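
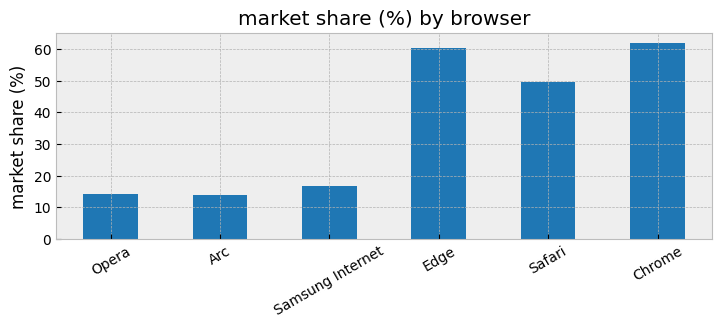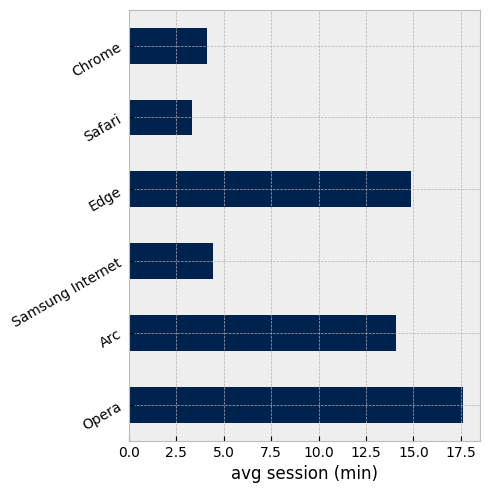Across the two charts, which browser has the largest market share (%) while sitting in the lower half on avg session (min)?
Chart 2 median avg session (min) ≈ 10; below-median browsers: Samsung Internet, Safari, Chrome. Among those, Chrome has the highest market share (%) (≈ 60).

Chrome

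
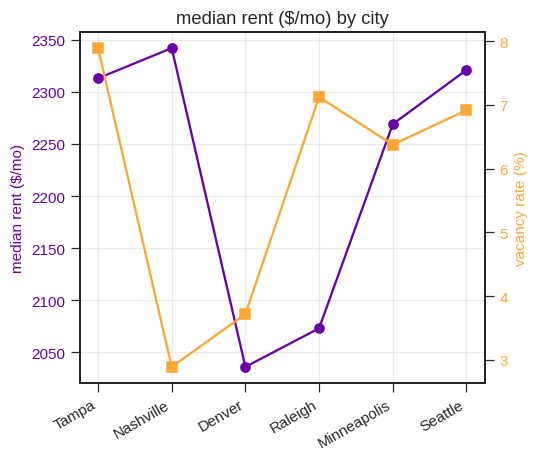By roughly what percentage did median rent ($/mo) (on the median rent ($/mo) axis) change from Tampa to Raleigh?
Tampa ≈ 2300, Raleigh ≈ 2050; (2050 − 2300) / 2300 ≈ -10.9%.

≈ -10.9%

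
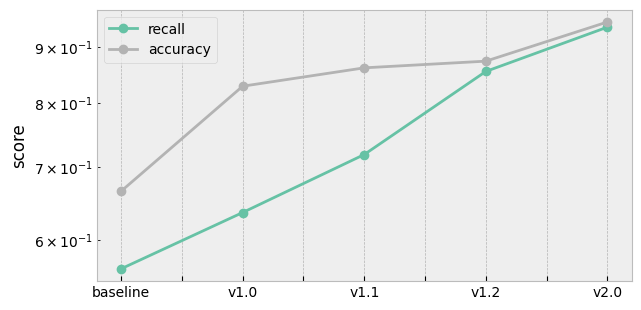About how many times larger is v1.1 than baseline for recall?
≈ 1.27×

v1.1 ≈ 0.70, baseline ≈ 0.55; 0.70/0.55 ≈ 1.27.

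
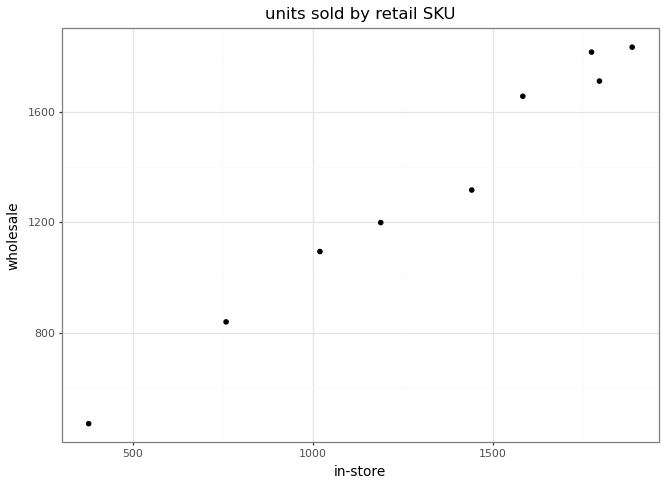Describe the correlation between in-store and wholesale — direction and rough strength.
Points are positively correlated; strong (|r| ≈ 1.0).

positive, strong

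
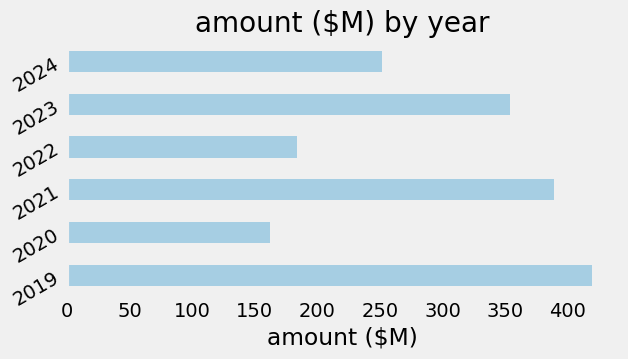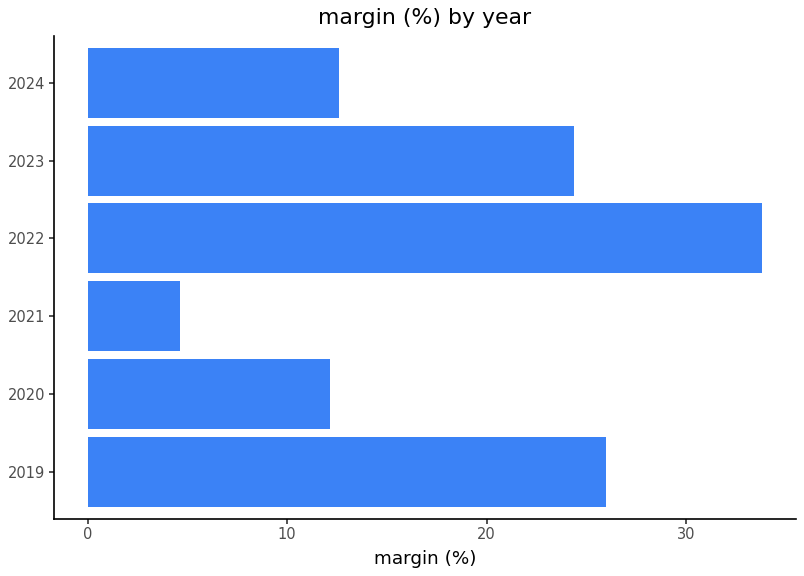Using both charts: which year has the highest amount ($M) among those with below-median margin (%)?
Chart 2 median margin (%) ≈ 20; below-median years: 2020, 2021, 2024. Among those, 2021 has the highest amount ($M) (≈ 400).

2021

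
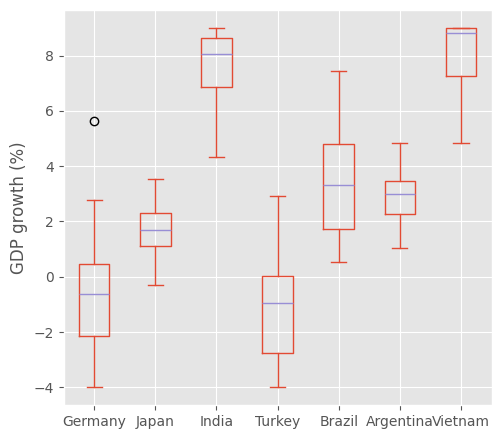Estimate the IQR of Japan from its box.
Q3 ≈ 2, Q1 ≈ 1; IQR ≈ 1.

≈ 1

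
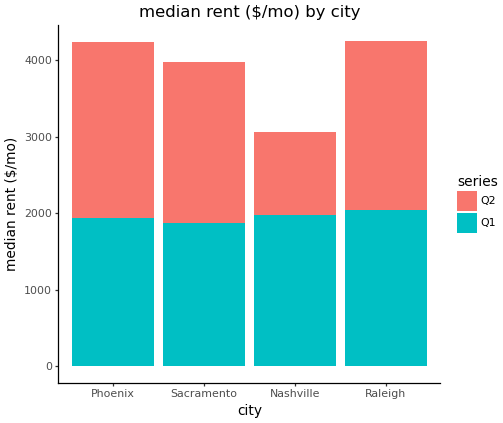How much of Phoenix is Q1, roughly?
Q1 top ≈ 2000, bottom ≈ 0; segment ≈ 2000.

≈ 2000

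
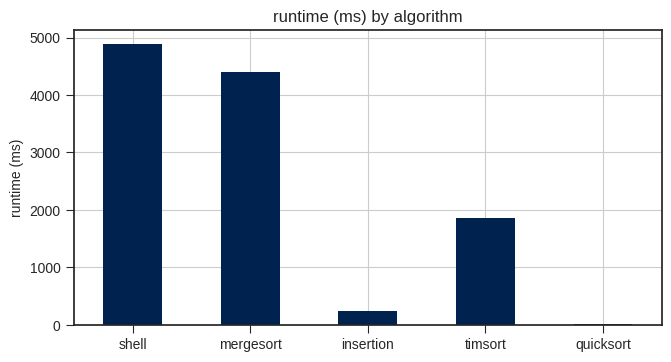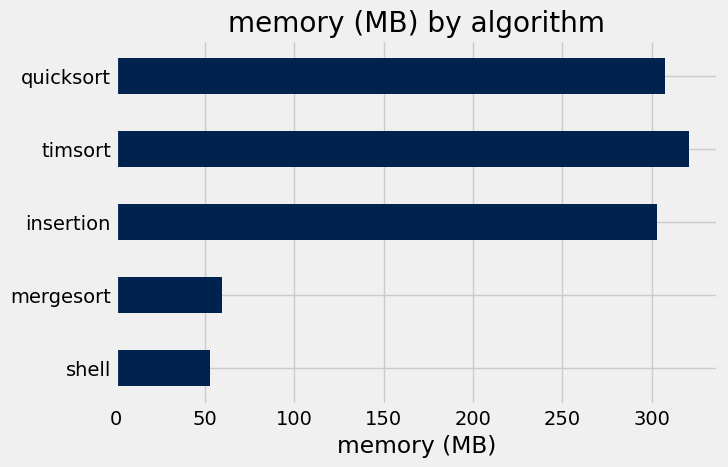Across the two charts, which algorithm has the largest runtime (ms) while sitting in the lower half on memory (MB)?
shell

Chart 2 median memory (MB) ≈ 300; below-median algorithms: shell, mergesort. Among those, shell has the highest runtime (ms) (≈ 5000).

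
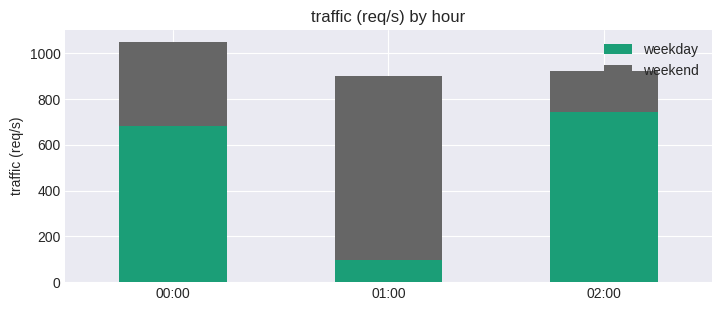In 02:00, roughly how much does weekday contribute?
weekday top ≈ 700, bottom ≈ 0; segment ≈ 700.

≈ 700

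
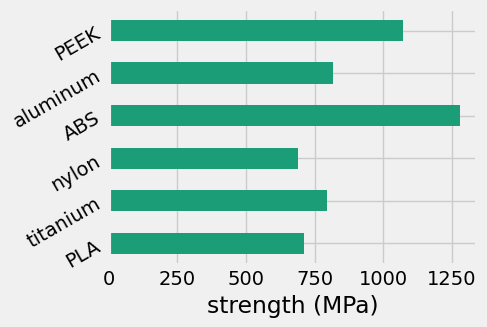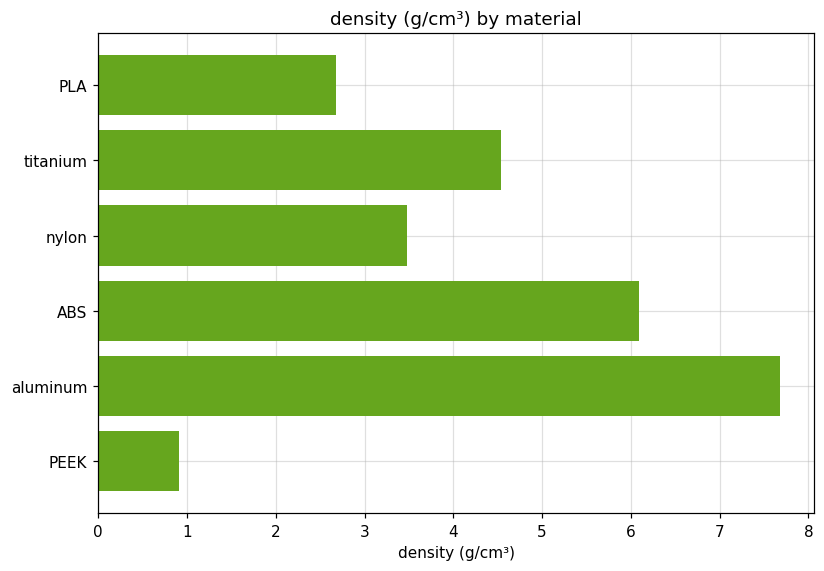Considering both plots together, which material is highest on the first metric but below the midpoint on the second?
PEEK

Chart 2 median density (g/cm³) ≈ 4; below-median materials: PLA, nylon, PEEK. Among those, PEEK has the highest strength (MPa) (≈ 1000).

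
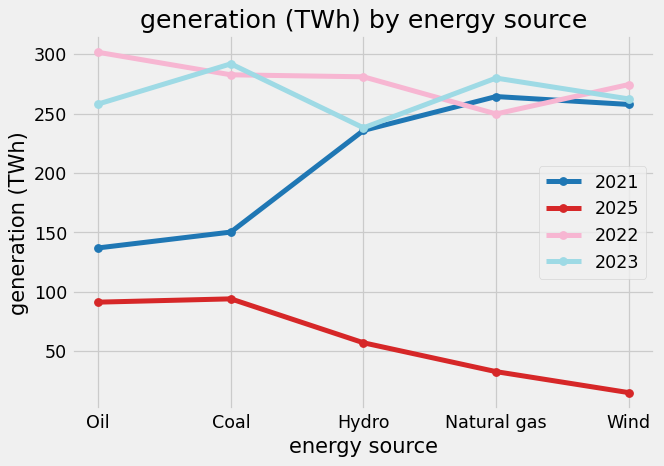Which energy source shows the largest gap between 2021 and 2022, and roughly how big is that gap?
Oil: 2021 ≈ 125, 2022 ≈ 300 → gap ≈ 175. Next-largest (Coal) is only ≈ 125.

Oil, ≈ 175 TWh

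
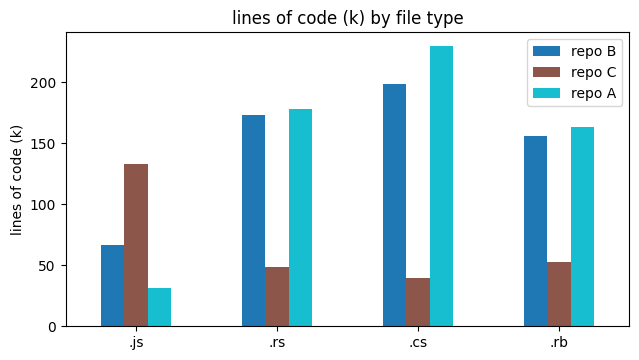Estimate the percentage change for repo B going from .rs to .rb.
≈ -11.1%

.rs ≈ 180, .rb ≈ 160; (160 − 180) / 180 ≈ -11.1%.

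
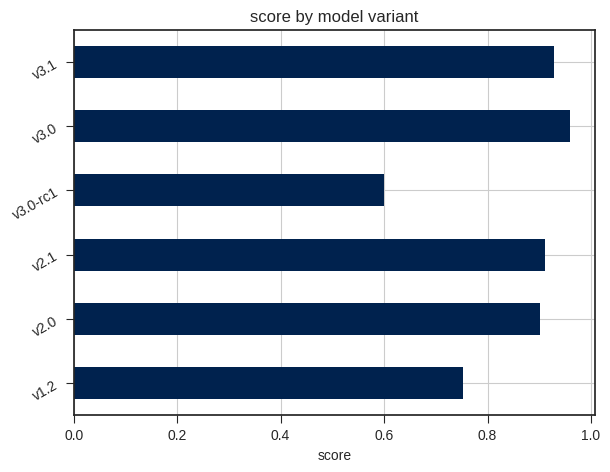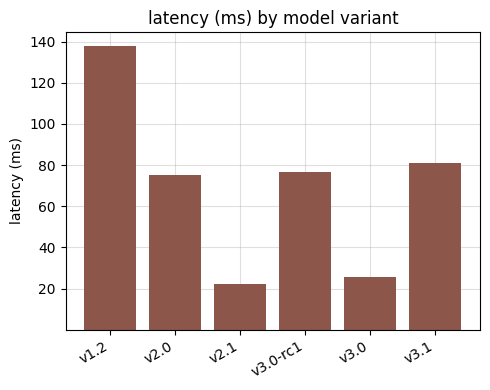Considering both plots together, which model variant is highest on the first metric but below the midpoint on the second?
v3.0

Chart 2 median latency (ms) ≈ 80; below-median model variants: v2.0, v2.1, v3.0. Among those, v3.0 has the highest score (≈ 1).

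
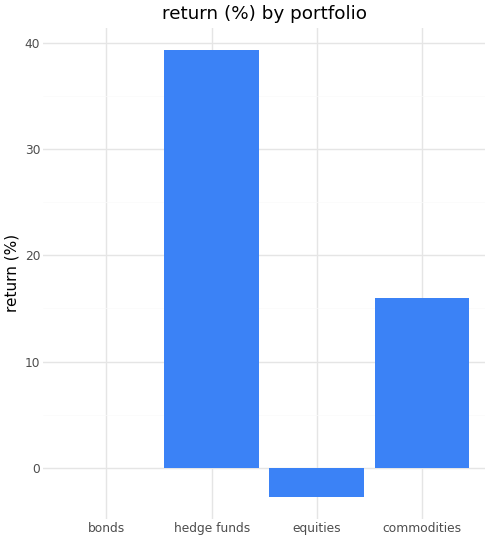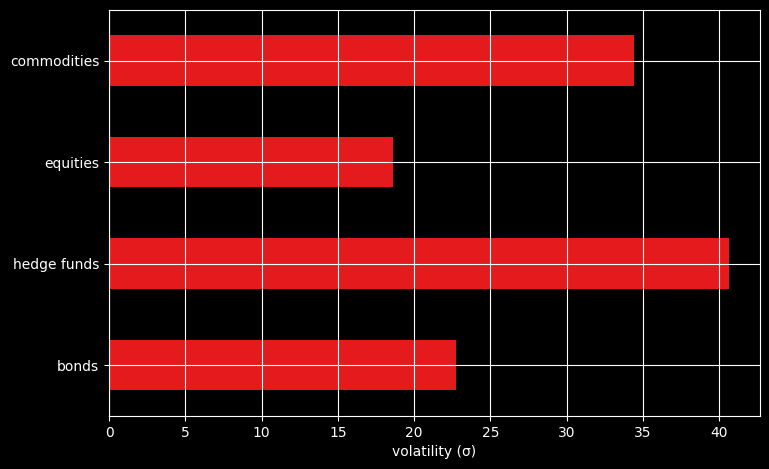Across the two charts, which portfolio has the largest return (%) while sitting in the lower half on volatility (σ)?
bonds

Chart 2 median volatility (σ) ≈ 30; below-median portfolios: bonds, equities. Among those, bonds has the highest return (%) (≈ 0).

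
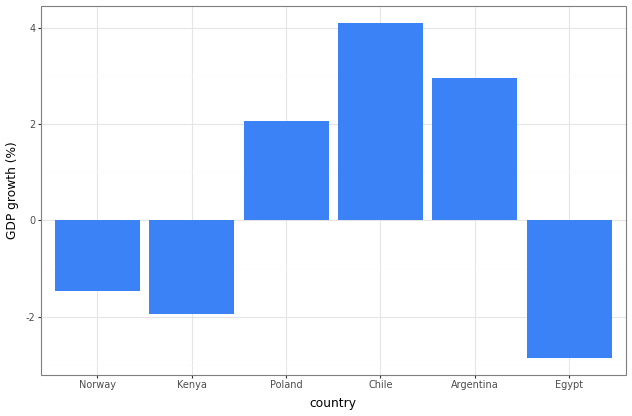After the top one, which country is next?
Argentina

Top 3: Chile ≈ 4, Argentina ≈ 3, Poland ≈ 2.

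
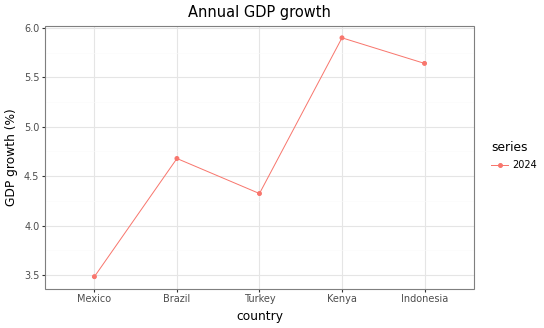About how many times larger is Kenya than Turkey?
Kenya ≈ 6.0, Turkey ≈ 4.5; 6.0/4.5 ≈ 1.33.

≈ 1.33×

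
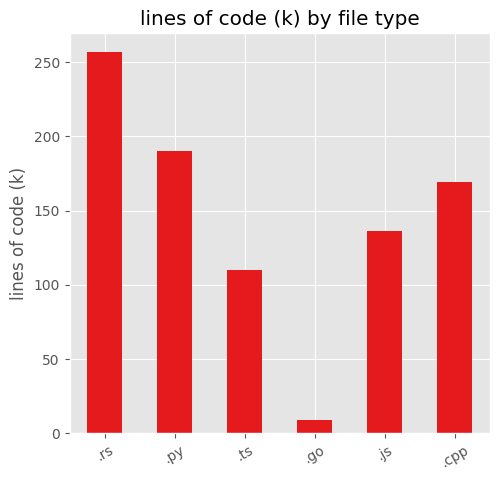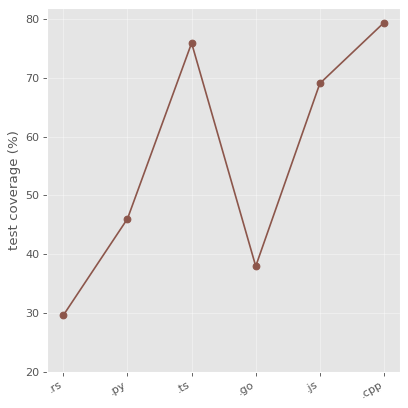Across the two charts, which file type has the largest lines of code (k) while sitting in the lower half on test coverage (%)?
.rs

Chart 2 median test coverage (%) ≈ 60; below-median file types: .rs, .py, .go. Among those, .rs has the highest lines of code (k) (≈ 250).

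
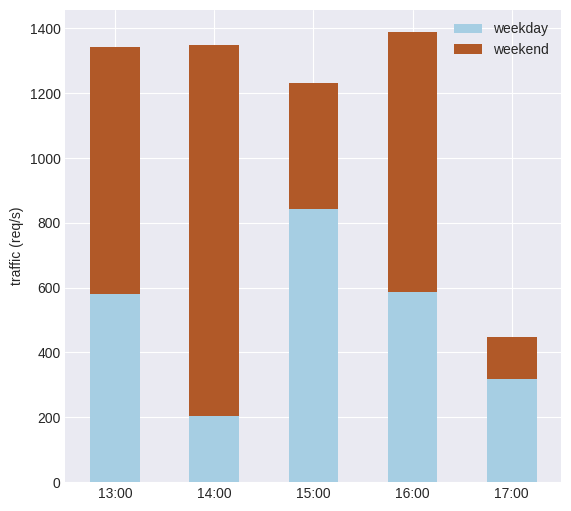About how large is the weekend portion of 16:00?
≈ 800

weekend top ≈ 1400, bottom ≈ 600; segment ≈ 800.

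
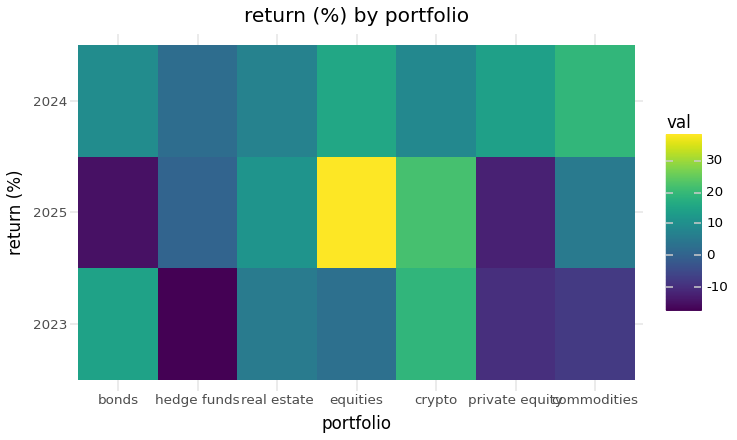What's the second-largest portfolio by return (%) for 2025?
Top 3 for 2025: equities ≈ 40, crypto ≈ 20, real estate ≈ 10.

crypto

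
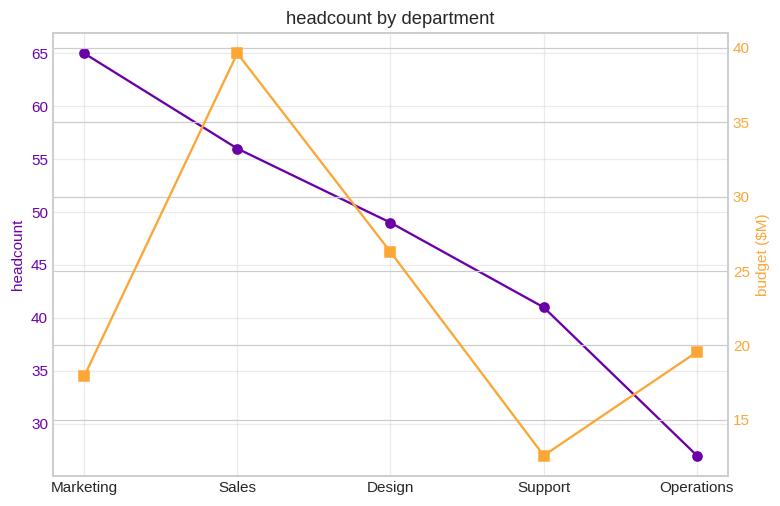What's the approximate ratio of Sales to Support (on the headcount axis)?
Sales ≈ 55, Support ≈ 40; 55/40 ≈ 1.38.

≈ 1.38×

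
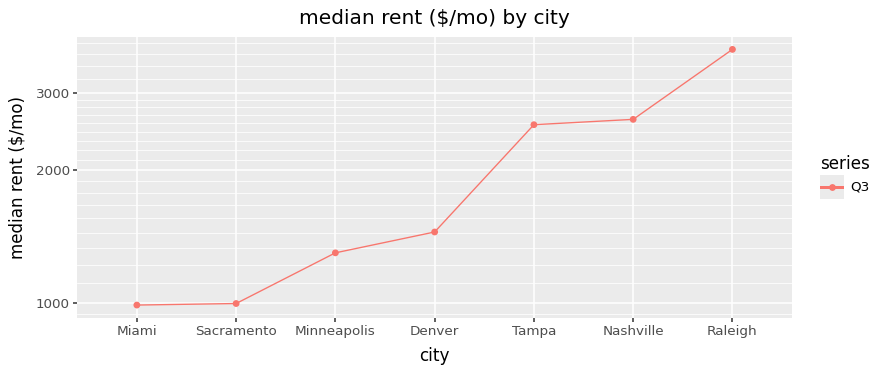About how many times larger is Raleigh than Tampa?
Raleigh ≈ 4000, Tampa ≈ 2500; 4000/2500 ≈ 1.6.

≈ 1.6×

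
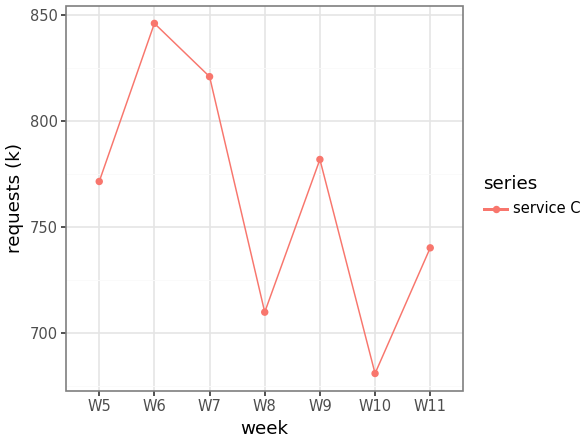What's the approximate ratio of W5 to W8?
≈ 1.11×

W5 ≈ 780, W8 ≈ 700; 780/700 ≈ 1.11.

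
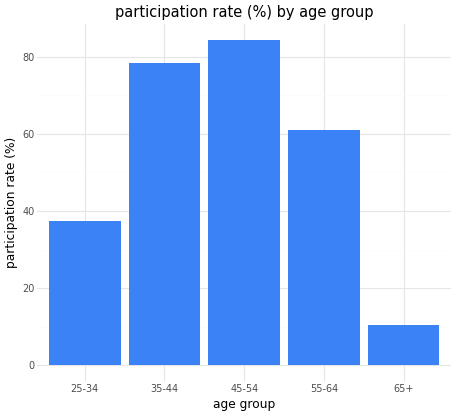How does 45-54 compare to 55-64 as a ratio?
45-54 ≈ 80, 55-64 ≈ 60; 80/60 ≈ 1.33.

≈ 1.33×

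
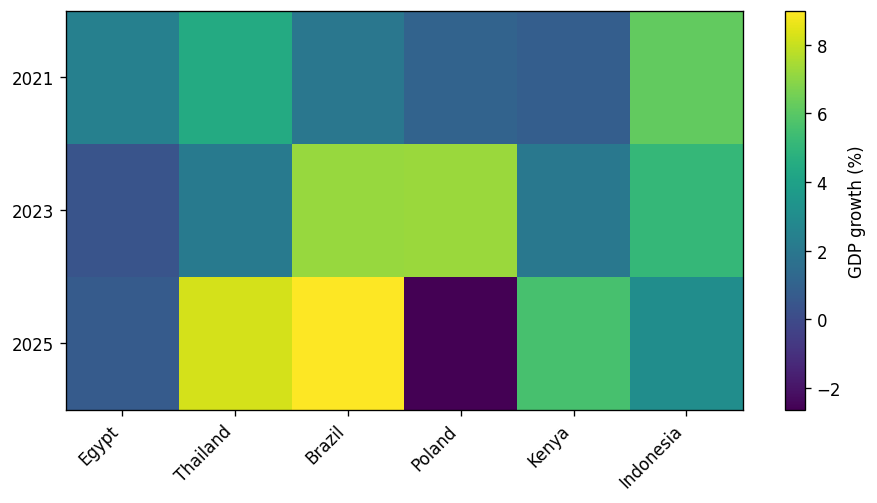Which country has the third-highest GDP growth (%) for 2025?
Kenya

Top 4 for 2025: Brazil ≈ 9, Thailand ≈ 8, Kenya ≈ 6, Indonesia ≈ 3.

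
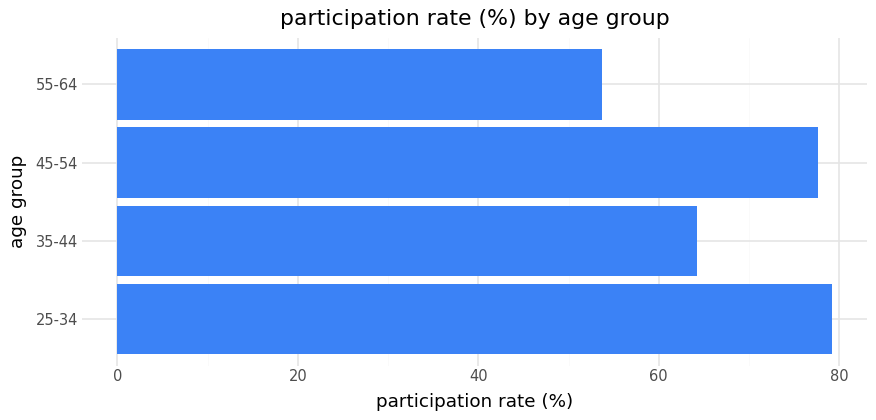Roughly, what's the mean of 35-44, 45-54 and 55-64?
(60 + 80 + 50) / 3 ≈ 63.

≈ 63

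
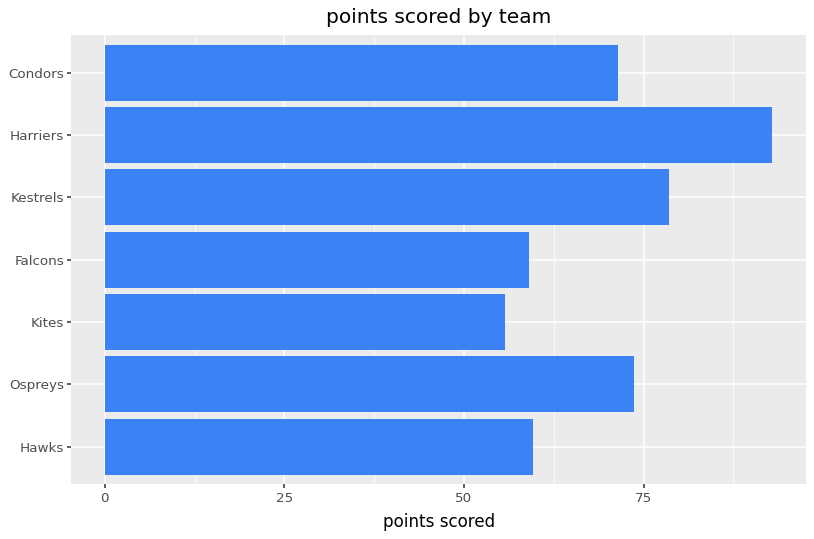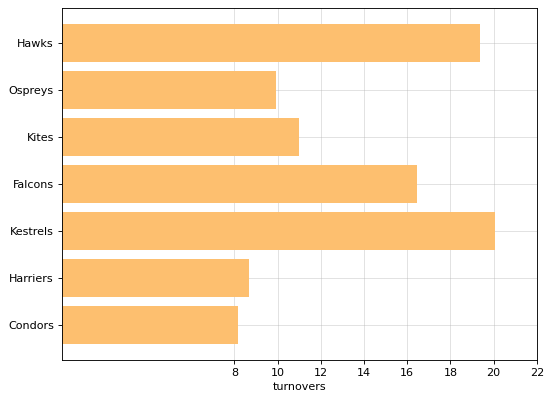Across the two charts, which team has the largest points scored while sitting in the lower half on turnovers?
Chart 2 median turnovers ≈ 10; below-median teams: Ospreys, Harriers, Condors. Among those, Harriers has the highest points scored (≈ 90).

Harriers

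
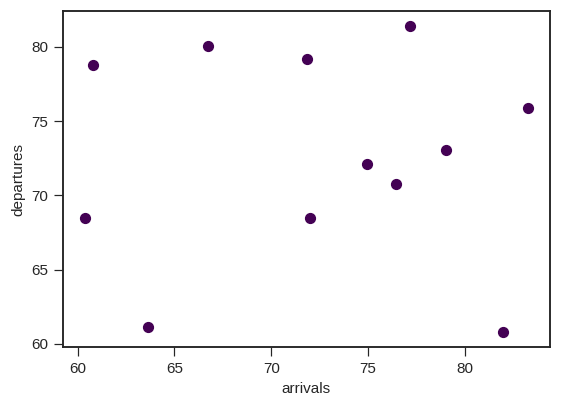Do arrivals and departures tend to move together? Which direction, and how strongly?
Points are roughly uncorrelated; weak (|r| ≈ 0.0).

no clear correlation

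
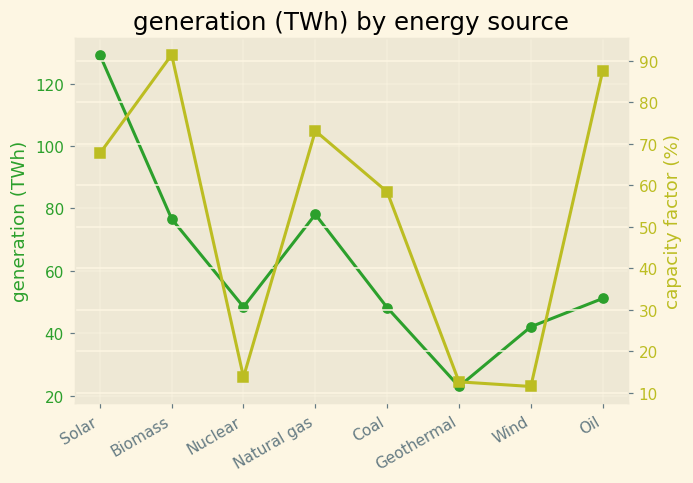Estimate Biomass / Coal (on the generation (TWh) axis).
Biomass ≈ 80, Coal ≈ 50; 80/50 ≈ 1.6.

≈ 1.6×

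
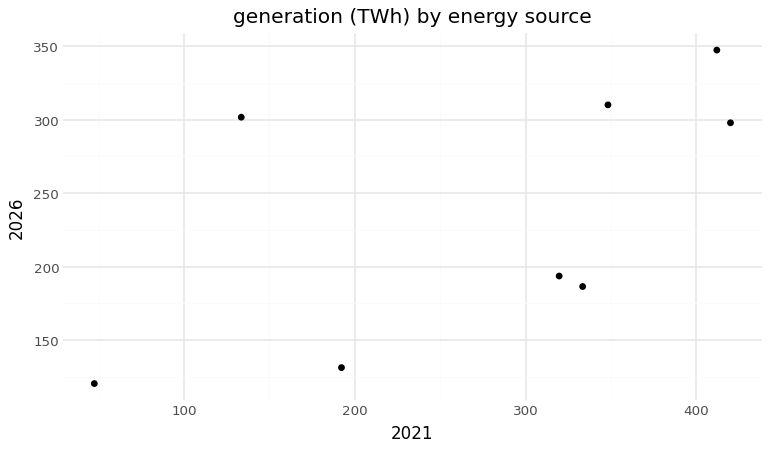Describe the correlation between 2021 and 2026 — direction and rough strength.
positive, moderate

Points are positively correlated; moderate (|r| ≈ 0.6).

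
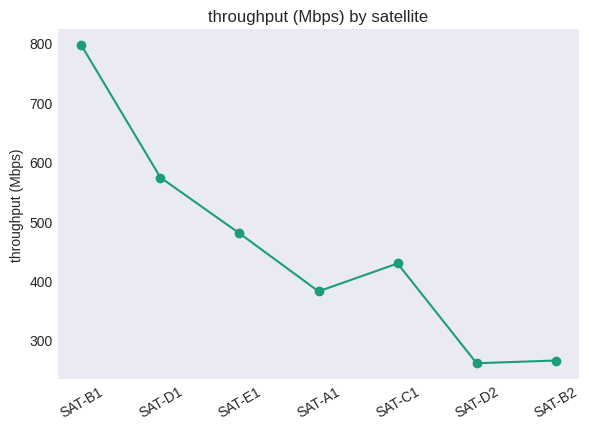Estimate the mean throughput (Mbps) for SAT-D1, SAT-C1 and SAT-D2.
(550 + 450 + 250) / 3 ≈ 417.

≈ 417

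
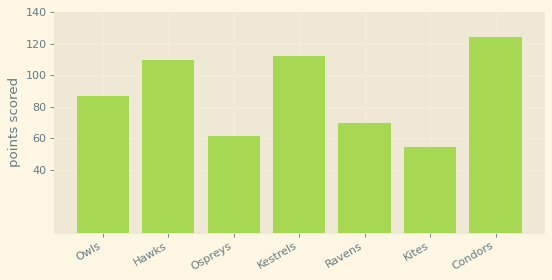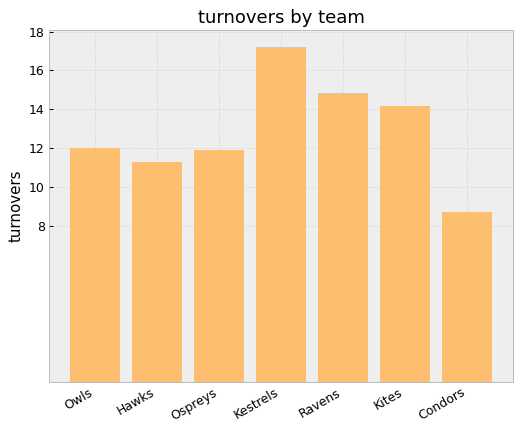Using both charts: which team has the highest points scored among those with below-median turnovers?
Chart 2 median turnovers ≈ 12; below-median teams: Hawks, Ospreys, Condors. Among those, Condors has the highest points scored (≈ 120).

Condors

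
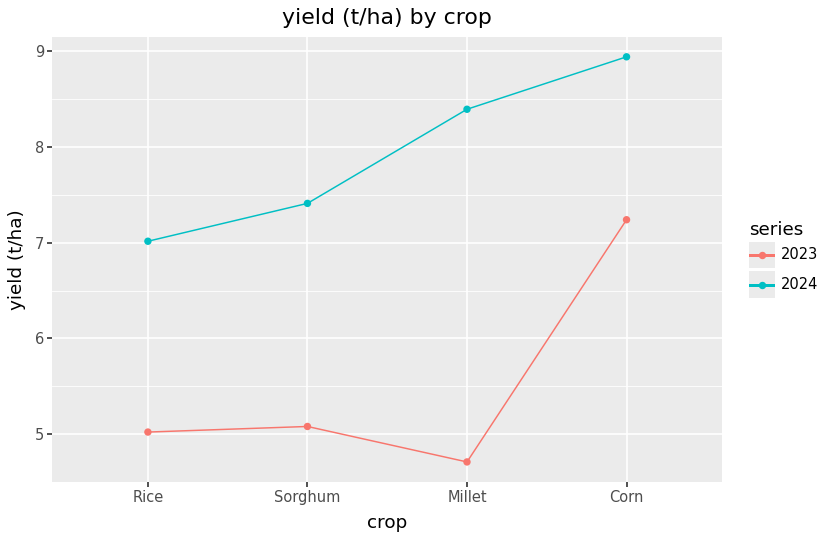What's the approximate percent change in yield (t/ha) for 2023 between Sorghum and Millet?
Sorghum ≈ 5.0, Millet ≈ 4.5; (4.5 − 5.0) / 5.0 ≈ -10%.

≈ -10%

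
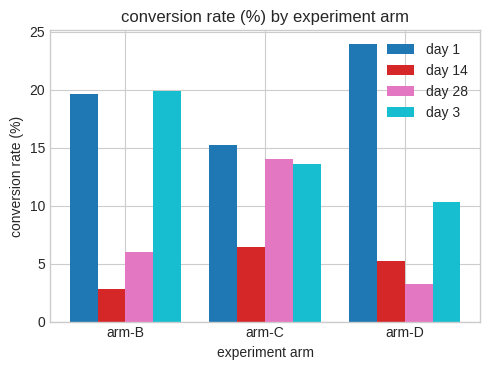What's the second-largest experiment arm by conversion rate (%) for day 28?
arm-B

Top 3 for day 28: arm-C ≈ 14, arm-B ≈ 6, arm-D ≈ 4.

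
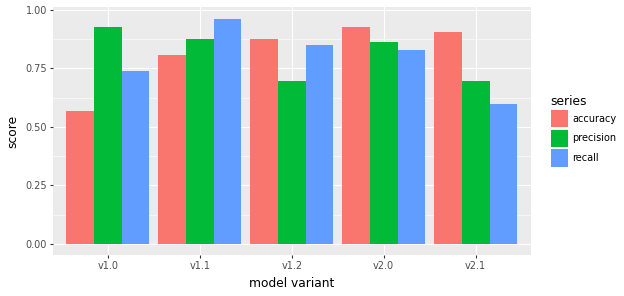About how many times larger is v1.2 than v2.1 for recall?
≈ 1.5×

v1.2 ≈ 0.9, v2.1 ≈ 0.6; 0.9/0.6 ≈ 1.5.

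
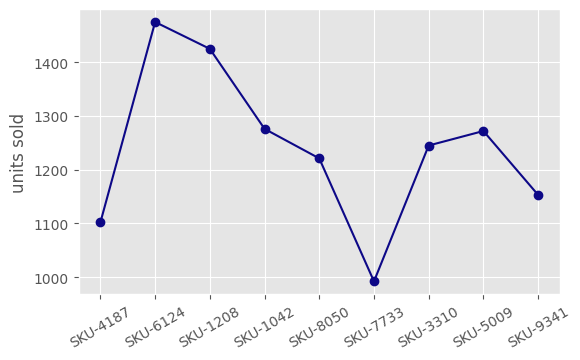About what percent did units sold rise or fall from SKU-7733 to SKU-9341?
SKU-7733 ≈ 1000, SKU-9341 ≈ 1150; (1150 − 1000) / 1000 ≈ +15%.

≈ +15%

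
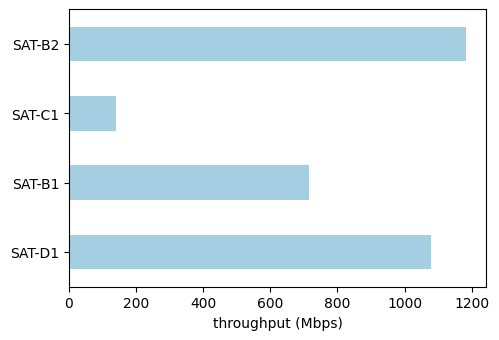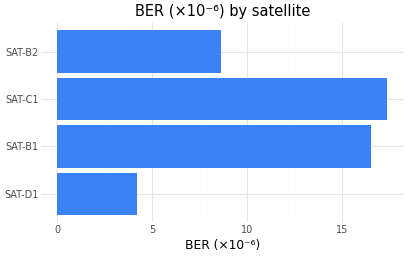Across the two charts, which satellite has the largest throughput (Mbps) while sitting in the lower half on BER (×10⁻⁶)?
SAT-B2

Chart 2 median BER (×10⁻⁶) ≈ 12; below-median satellites: SAT-D1, SAT-B2. Among those, SAT-B2 has the highest throughput (Mbps) (≈ 1200).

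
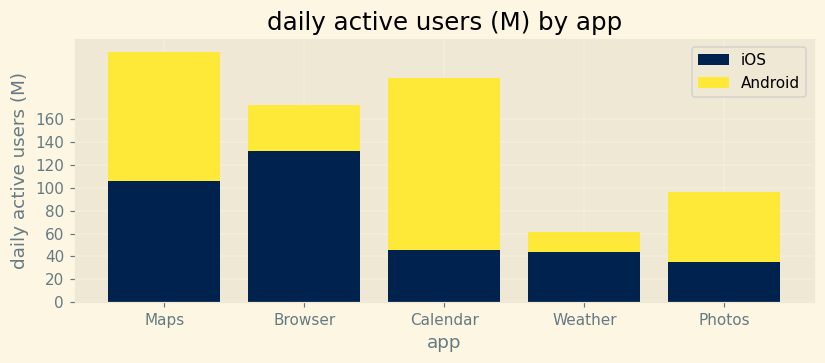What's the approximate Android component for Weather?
Android top ≈ 60, bottom ≈ 40; segment ≈ 20.

≈ 20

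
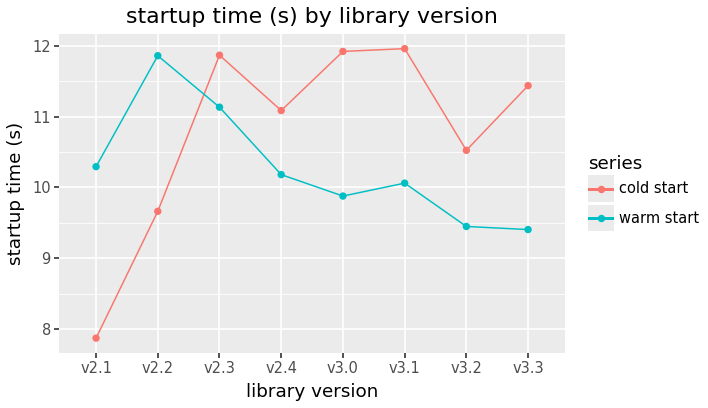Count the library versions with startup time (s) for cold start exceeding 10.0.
6

Above 10.0: v2.3, v2.4, v3.0, v3.1, v3.2, v3.3.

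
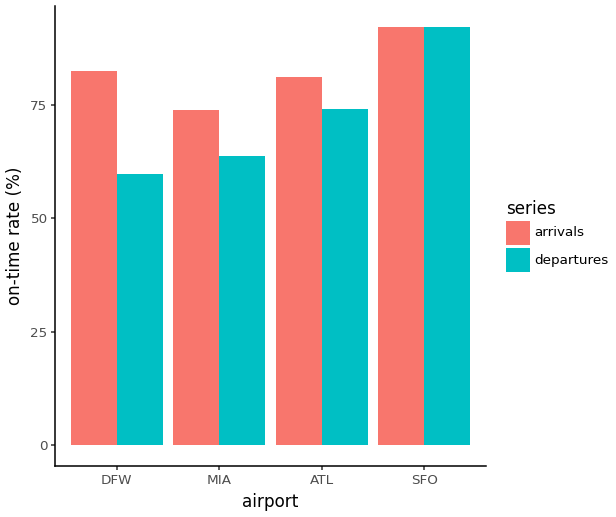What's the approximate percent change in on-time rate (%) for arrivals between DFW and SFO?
DFW ≈ 80, SFO ≈ 90; (90 − 80) / 80 ≈ +12.5%.

≈ +12.5%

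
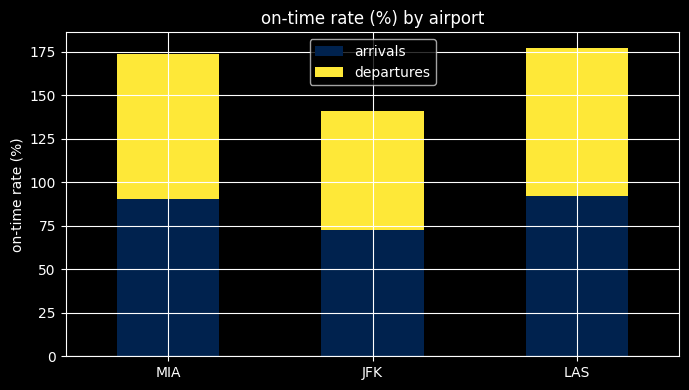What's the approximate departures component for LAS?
≈ 80

departures top ≈ 180, bottom ≈ 100; segment ≈ 80.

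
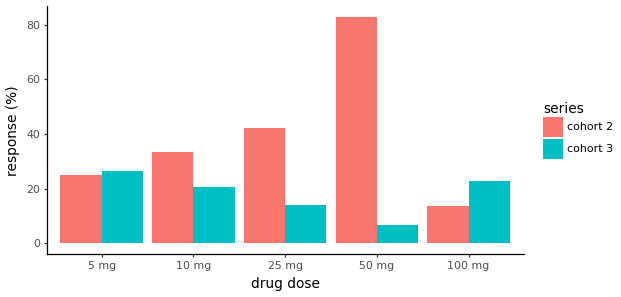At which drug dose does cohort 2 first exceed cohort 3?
5 mg: cohort 2 ≈ 20 vs cohort 3 ≈ 30 (not yet); 10 mg: cohort 2 ≈ 30 vs cohort 3 ≈ 20 (first crossover).

10 mg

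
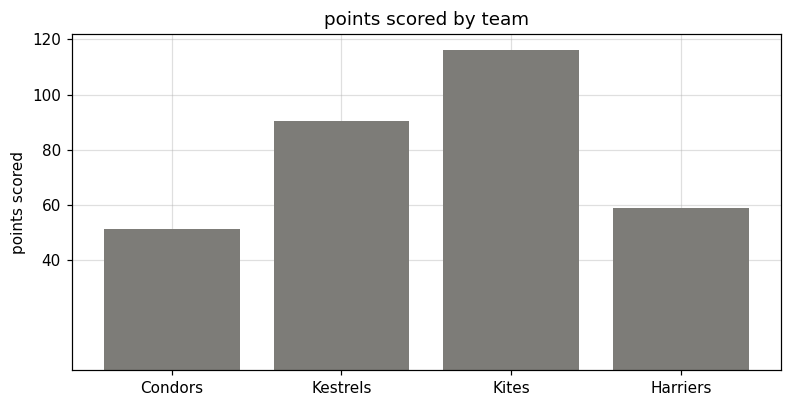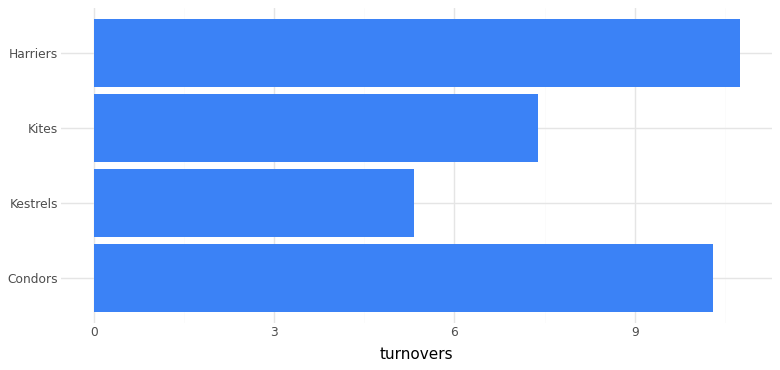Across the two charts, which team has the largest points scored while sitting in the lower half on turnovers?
Chart 2 median turnovers ≈ 9; below-median teams: Kestrels, Kites. Among those, Kites has the highest points scored (≈ 120).

Kites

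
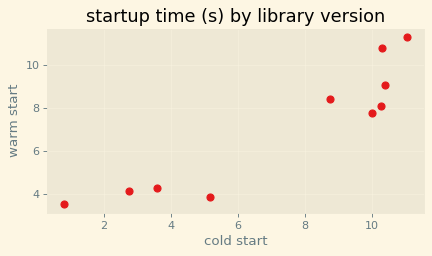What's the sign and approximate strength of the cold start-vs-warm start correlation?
positive, strong

Points are positively correlated; strong (|r| ≈ 0.9).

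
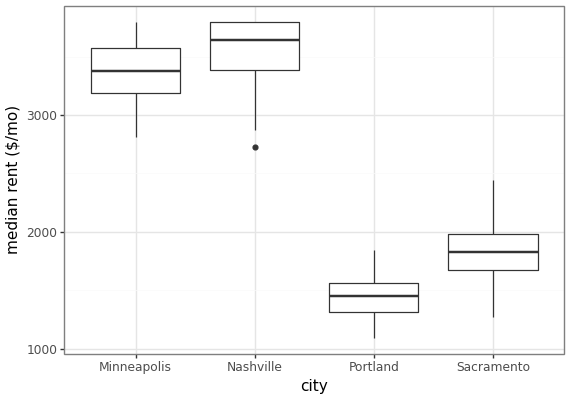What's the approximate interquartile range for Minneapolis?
≈ 400

Q3 ≈ 3600, Q1 ≈ 3200; IQR ≈ 400.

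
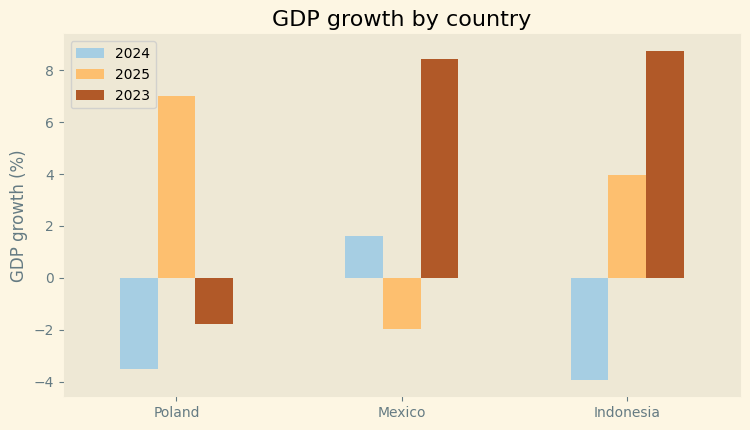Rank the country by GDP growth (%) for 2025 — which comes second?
Indonesia

Top 3 for 2025: Poland ≈ 6, Indonesia ≈ 4, Mexico ≈ -2.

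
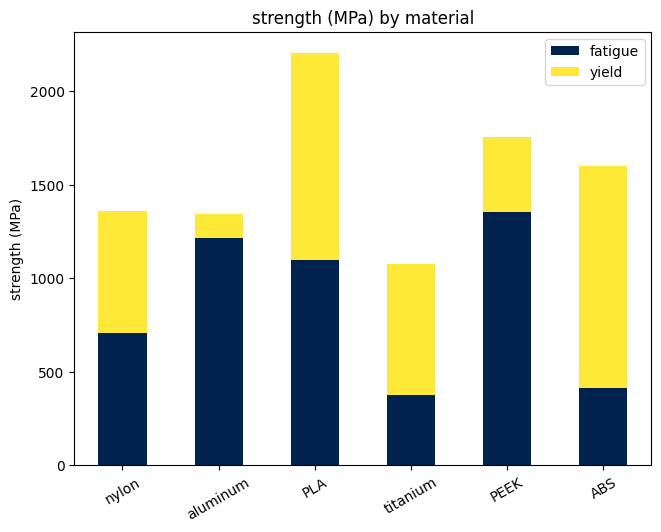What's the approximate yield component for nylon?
yield top ≈ 1400, bottom ≈ 800; segment ≈ 600.

≈ 600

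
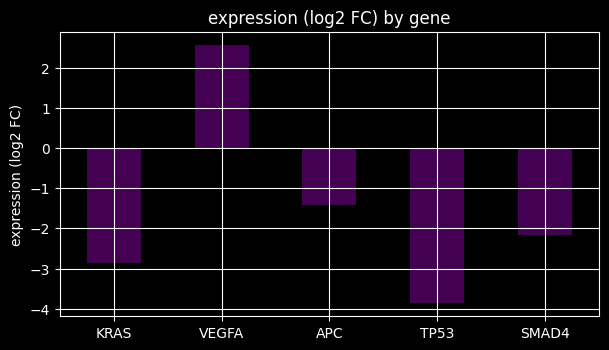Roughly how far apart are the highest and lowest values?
≈ 7

Max VEGFA ≈ 3, min TP53 ≈ -4; range ≈ 7.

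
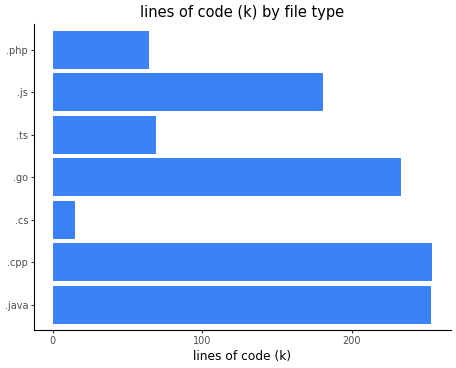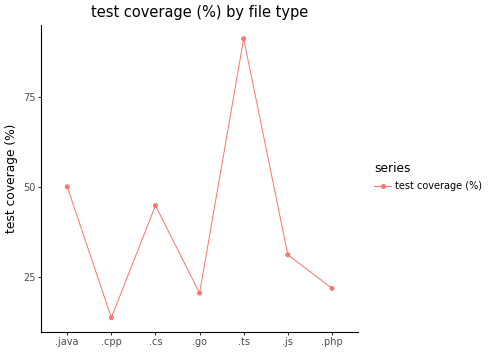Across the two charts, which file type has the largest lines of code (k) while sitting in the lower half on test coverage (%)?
Chart 2 median test coverage (%) ≈ 30; below-median file types: .cpp, .go, .php. Among those, .cpp has the highest lines of code (k) (≈ 250).

.cpp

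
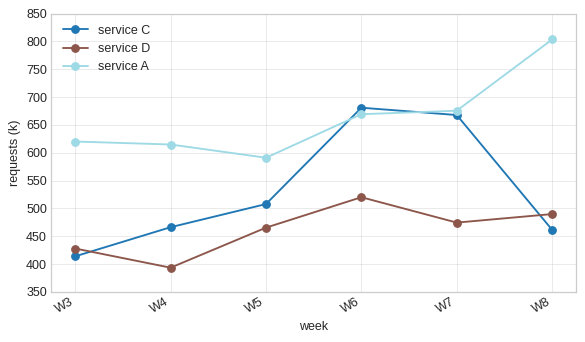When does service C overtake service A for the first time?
W6

W5: service C ≈ 500 vs service A ≈ 600 (not yet); W6: service C ≈ 700 vs service A ≈ 650 (first crossover).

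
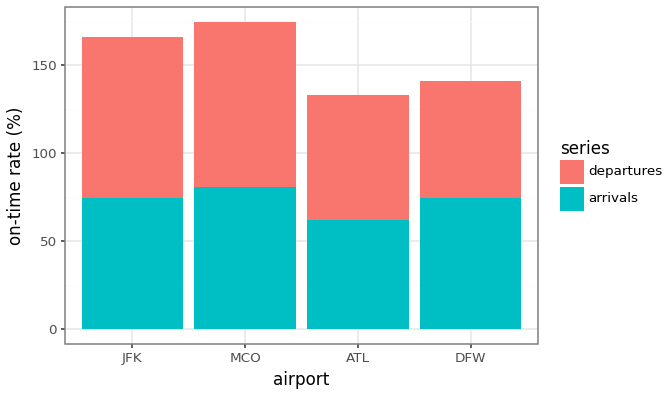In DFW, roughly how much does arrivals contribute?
≈ 80

arrivals top ≈ 80, bottom ≈ 0; segment ≈ 80.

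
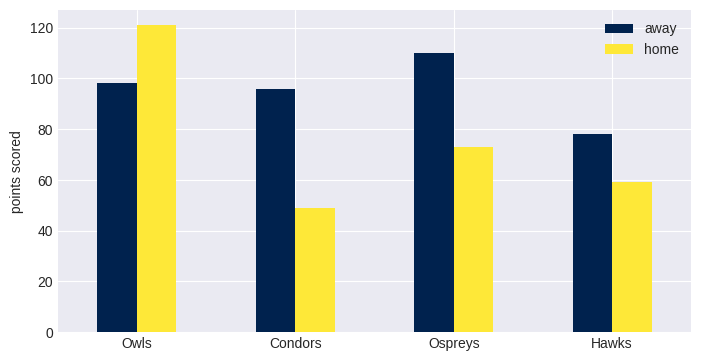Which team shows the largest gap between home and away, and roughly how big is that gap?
Condors: home ≈ 40, away ≈ 100 → gap ≈ 60. Next-largest (Ospreys) is only ≈ 40.

Condors, ≈ 60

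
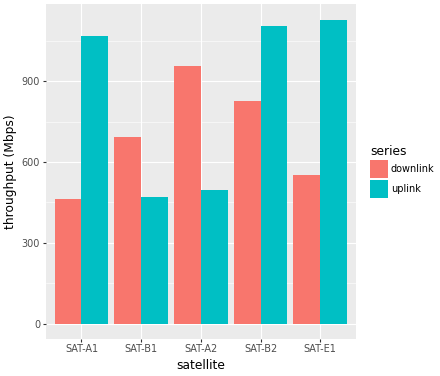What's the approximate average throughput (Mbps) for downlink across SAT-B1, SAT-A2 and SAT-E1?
≈ 767

(700 + 1000 + 600) / 3 ≈ 767.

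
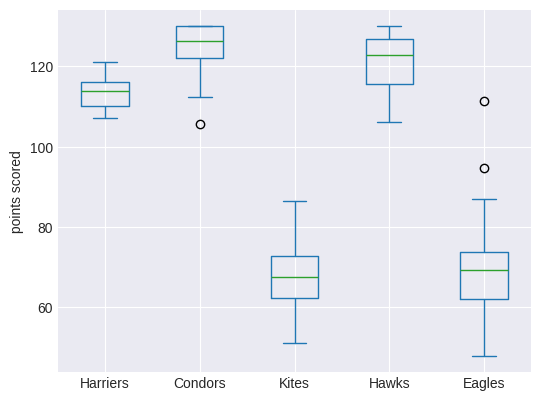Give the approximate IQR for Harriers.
≈ 5

Q3 ≈ 115, Q1 ≈ 110; IQR ≈ 5.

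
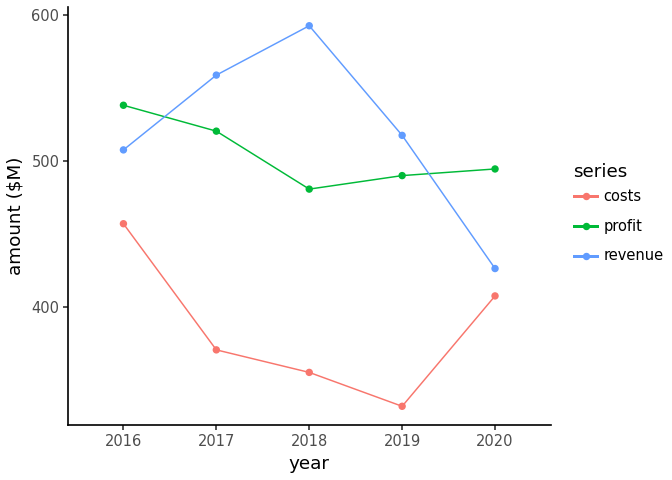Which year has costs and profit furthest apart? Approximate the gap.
2019: costs ≈ 325, profit ≈ 500 → gap ≈ 175. Next-largest (2017) is only ≈ 150.

2019, ≈ 175 $M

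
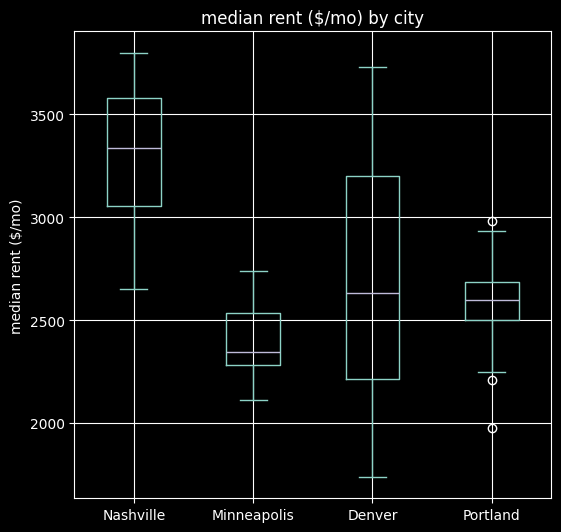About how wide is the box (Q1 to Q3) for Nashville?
≈ 500

Q3 ≈ 3600, Q1 ≈ 3100; IQR ≈ 500.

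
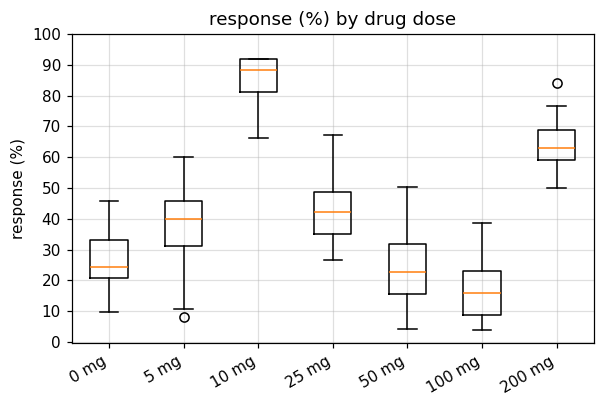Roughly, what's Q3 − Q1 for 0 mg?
≈ 10

Q3 ≈ 30, Q1 ≈ 20; IQR ≈ 10.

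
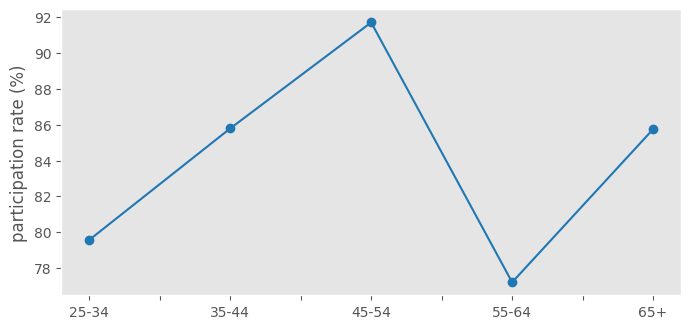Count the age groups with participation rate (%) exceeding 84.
3

Above 84: 35-44, 45-54, 65+.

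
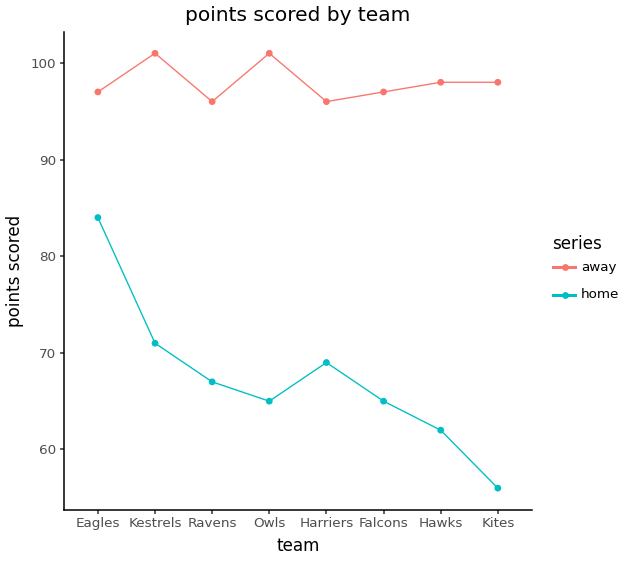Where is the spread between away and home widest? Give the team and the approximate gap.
Kites: away ≈ 100, home ≈ 55 → gap ≈ 45. Next-largest (Hawks) is only ≈ 40.

Kites, ≈ 45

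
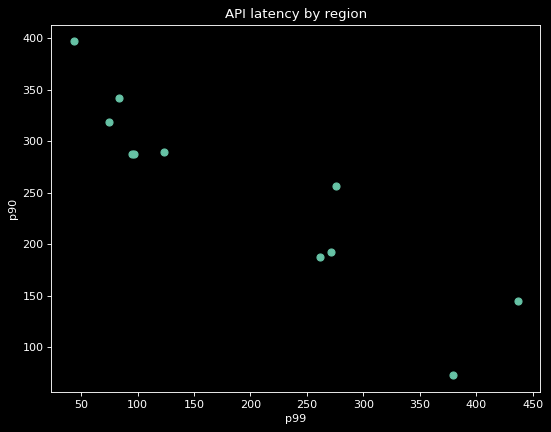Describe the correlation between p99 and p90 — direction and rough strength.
Points are negatively correlated; strong (|r| ≈ 0.9).

negative, strong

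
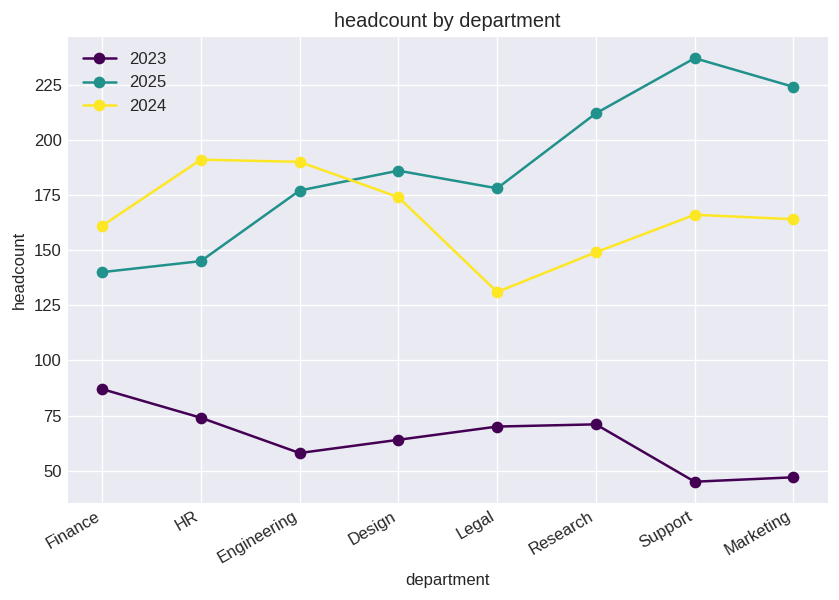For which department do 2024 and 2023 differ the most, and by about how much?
Engineering, ≈ 140

Engineering: 2024 ≈ 200, 2023 ≈ 60 → gap ≈ 140. Next-largest (Support) is only ≈ 120.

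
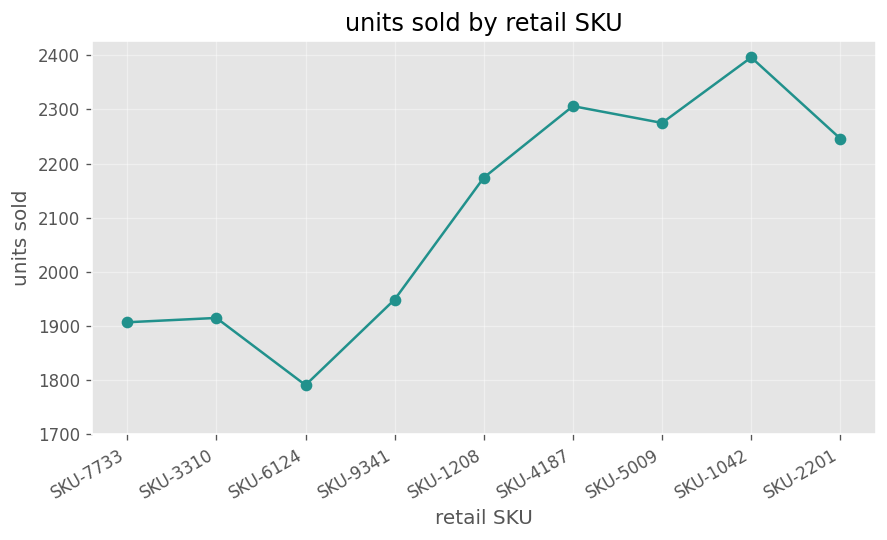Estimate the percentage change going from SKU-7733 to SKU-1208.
≈ +15.8%

SKU-7733 ≈ 1900, SKU-1208 ≈ 2200; (2200 − 1900) / 1900 ≈ +15.8%.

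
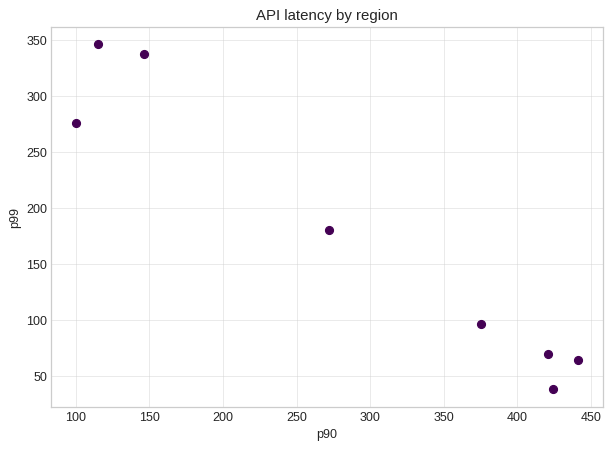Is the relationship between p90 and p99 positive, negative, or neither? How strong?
Points are negatively correlated; strong (|r| ≈ 1.0).

negative, strong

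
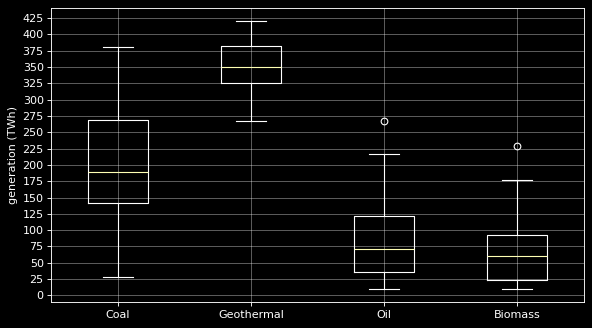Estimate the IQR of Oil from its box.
Q3 ≈ 125, Q1 ≈ 25; IQR ≈ 100.

≈ 100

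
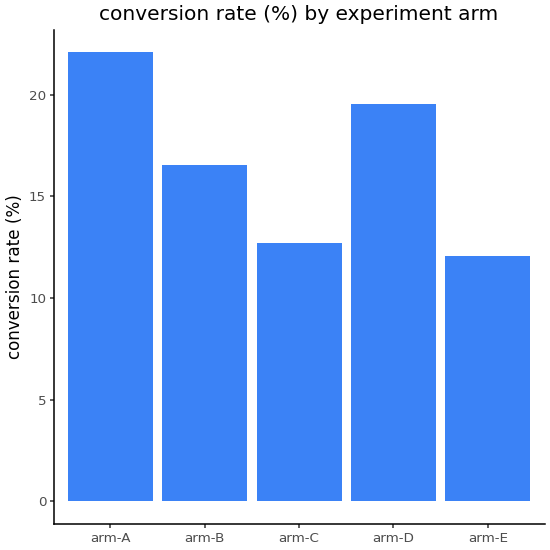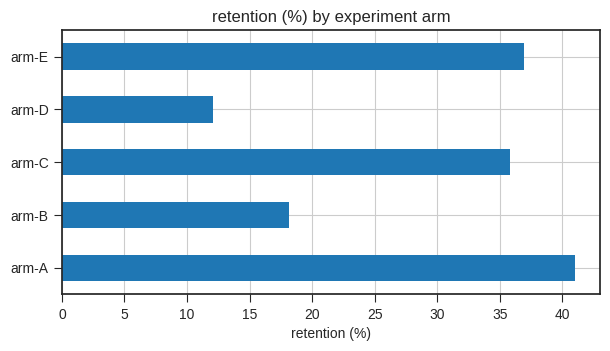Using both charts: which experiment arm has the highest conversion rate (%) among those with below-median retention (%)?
arm-D

Chart 2 median retention (%) ≈ 35; below-median experiment arms: arm-B, arm-D. Among those, arm-D has the highest conversion rate (%) (≈ 20).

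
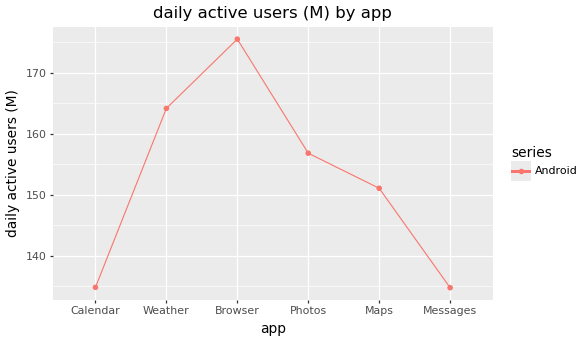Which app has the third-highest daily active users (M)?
Photos

Top 4: Browser ≈ 175, Weather ≈ 165, Photos ≈ 155, Maps ≈ 150.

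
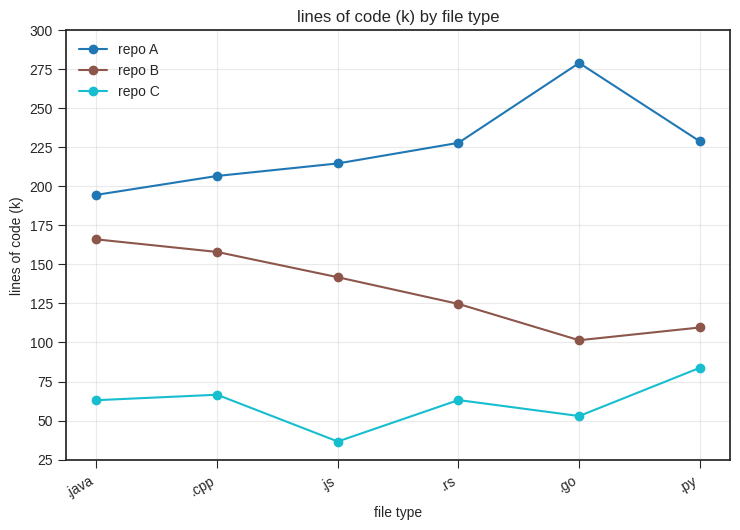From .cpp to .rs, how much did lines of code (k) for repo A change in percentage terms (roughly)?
≈ +12.5%

.cpp ≈ 200, .rs ≈ 225; (225 − 200) / 200 ≈ +12.5%.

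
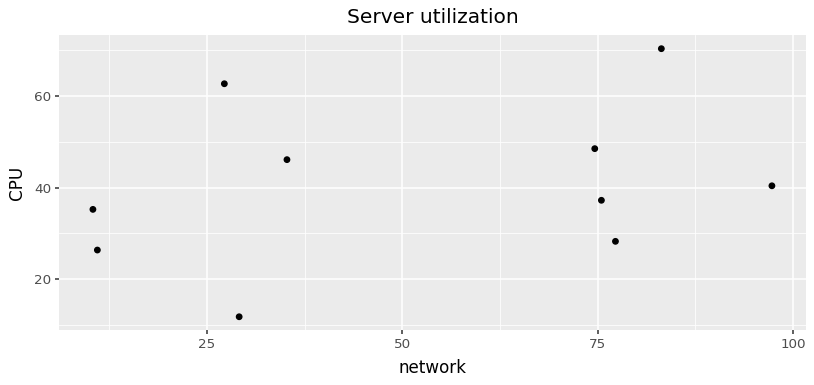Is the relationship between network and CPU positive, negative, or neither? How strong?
positive, weak

Points are positively correlated; weak (|r| ≈ 0.3).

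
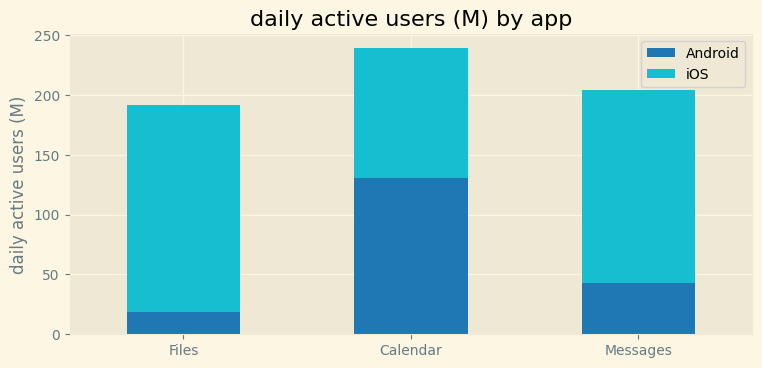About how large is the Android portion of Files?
Android top ≈ 20, bottom ≈ 0; segment ≈ 20.

≈ 20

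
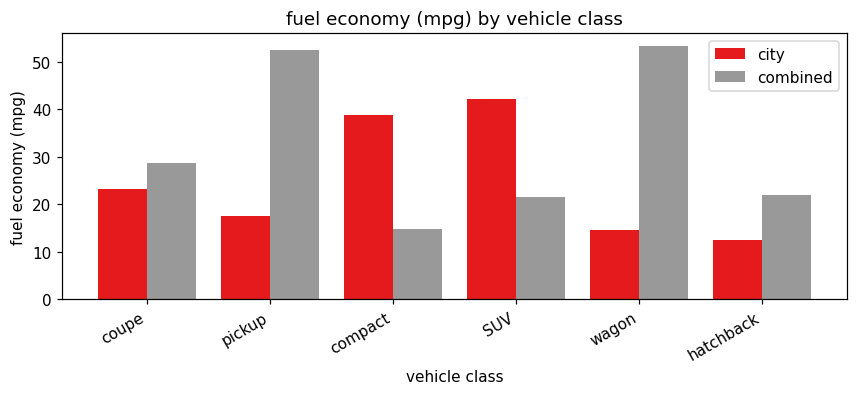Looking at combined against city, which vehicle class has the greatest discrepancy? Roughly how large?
wagon, ≈ 40 mpg

wagon: combined ≈ 55, city ≈ 15 → gap ≈ 40. Next-largest (pickup) is only ≈ 35.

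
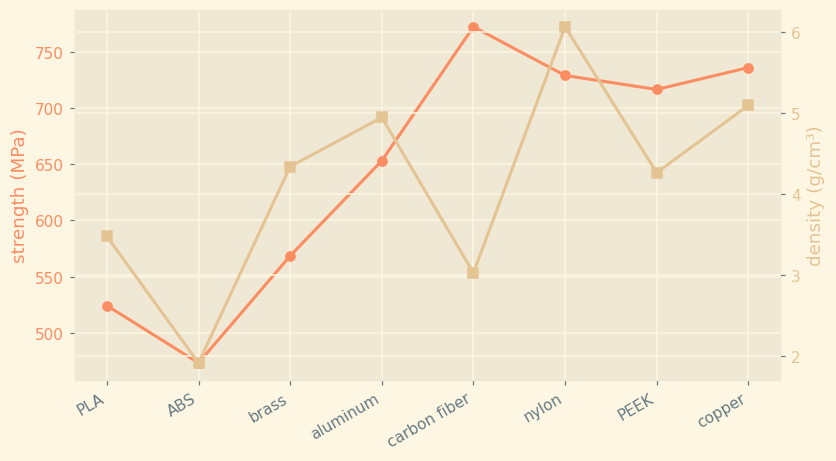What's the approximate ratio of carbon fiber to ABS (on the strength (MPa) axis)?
≈ 1.63×

carbon fiber ≈ 775, ABS ≈ 475; 775/475 ≈ 1.63.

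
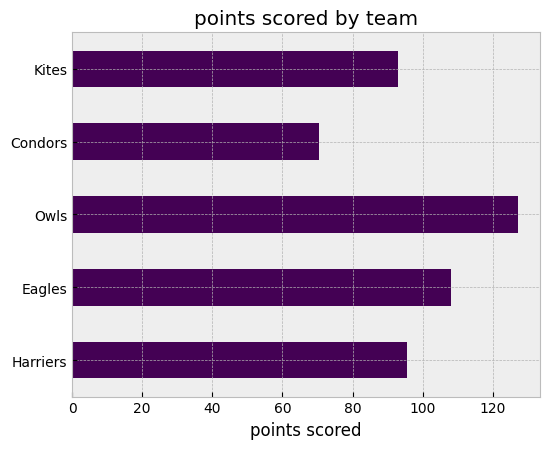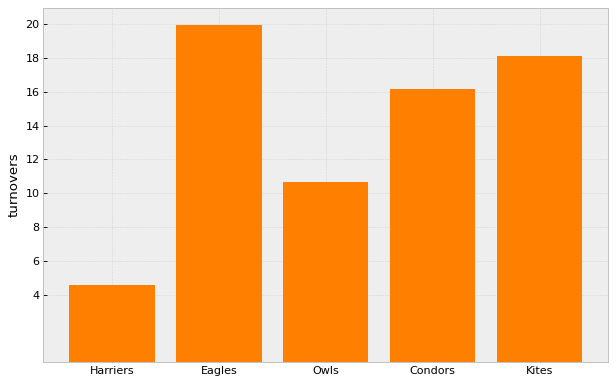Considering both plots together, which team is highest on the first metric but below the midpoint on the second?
Chart 2 median turnovers ≈ 16; below-median teams: Harriers, Owls. Among those, Owls has the highest points scored (≈ 120).

Owls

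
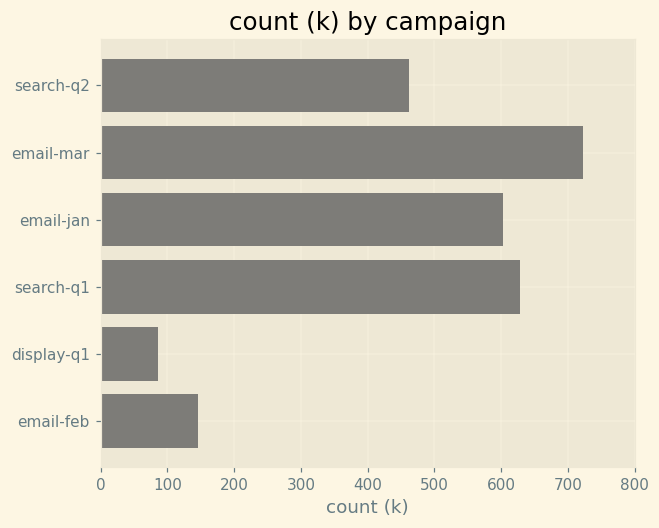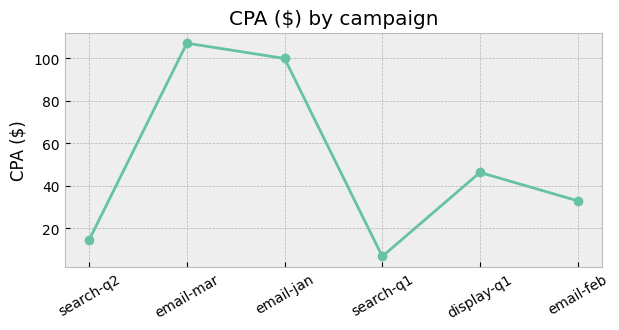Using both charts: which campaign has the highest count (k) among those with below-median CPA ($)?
search-q1

Chart 2 median CPA ($) ≈ 40; below-median campaigns: search-q2, search-q1, email-feb. Among those, search-q1 has the highest count (k) (≈ 600).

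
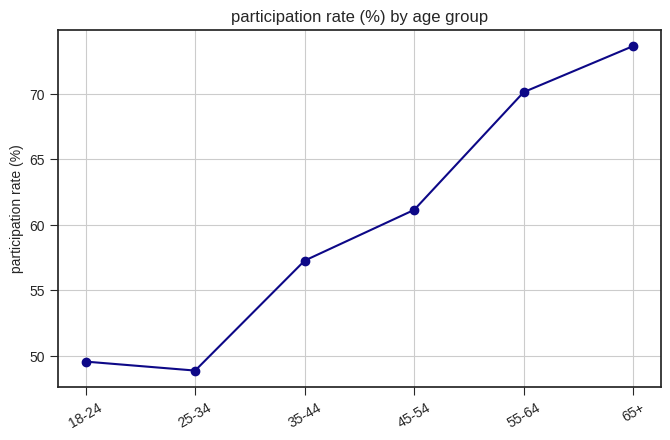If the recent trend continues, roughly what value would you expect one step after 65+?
Last three: 60, 70, 75 → slope ≈ 7.5/step → next ≈ 82.5.

≈ 82.5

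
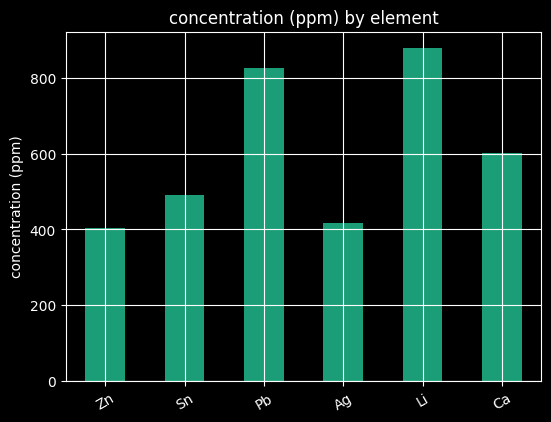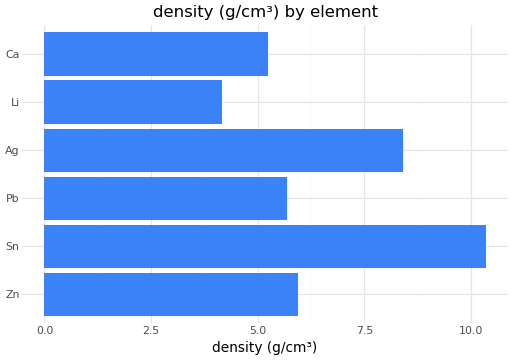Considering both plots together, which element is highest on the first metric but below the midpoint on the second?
Chart 2 median density (g/cm³) ≈ 6; below-median elements: Pb, Li, Ca. Among those, Li has the highest concentration (ppm) (≈ 900).

Li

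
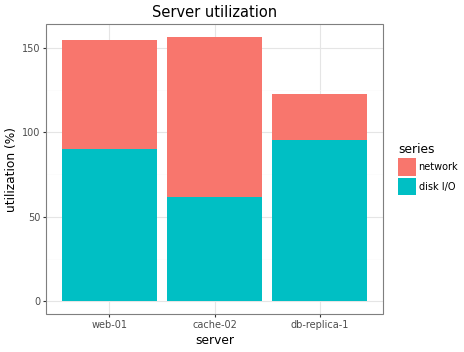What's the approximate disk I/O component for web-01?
disk I/O top ≈ 100, bottom ≈ 0; segment ≈ 100.

≈ 100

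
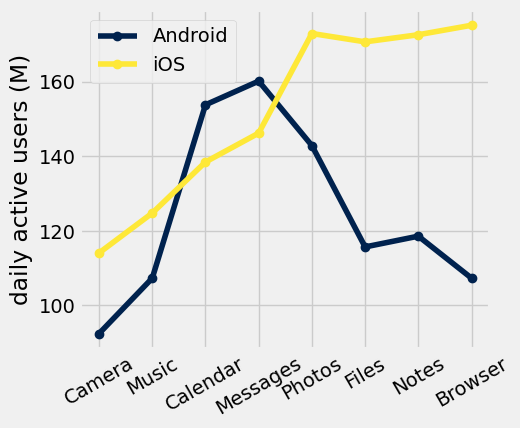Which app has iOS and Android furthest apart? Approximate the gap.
Browser: iOS ≈ 180, Android ≈ 110 → gap ≈ 70. Next-largest (Files) is only ≈ 50.

Browser, ≈ 70 M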